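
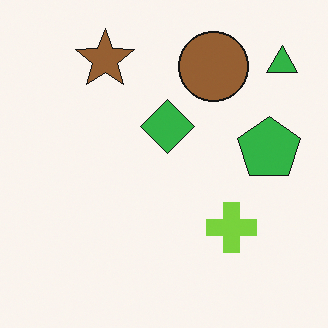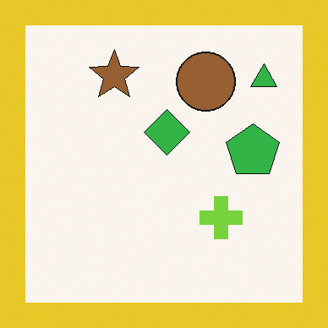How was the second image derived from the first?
Framed with a yellow border.

A solid yellow frame runs around the edge of the second image, with the content slightly shrunk inside it.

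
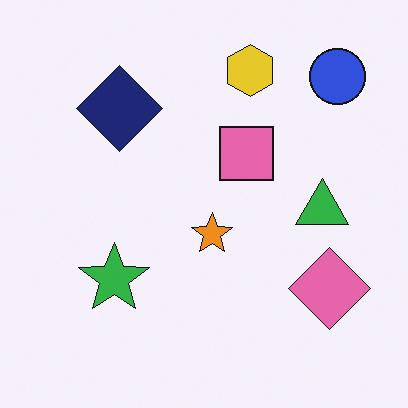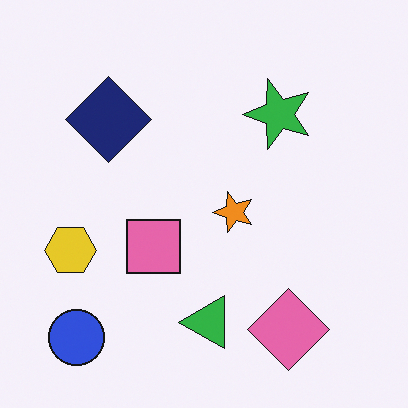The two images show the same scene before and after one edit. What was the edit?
It was transposed (reflected across the top-left ↔ bottom-right diagonal).

Shapes have swapped their row and column positions — what was in the top-right is now in the bottom-left — a diagonal reflection.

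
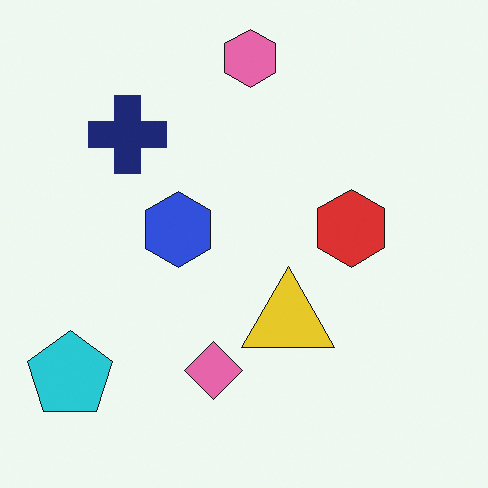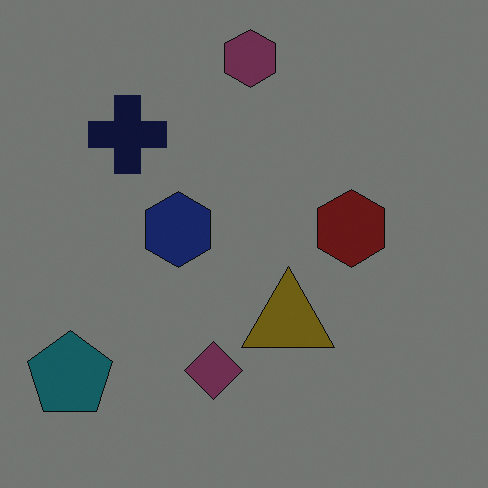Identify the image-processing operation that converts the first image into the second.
The transformation is: substantially darkened.

Every pixel — background and shapes alike — is uniformly darkened.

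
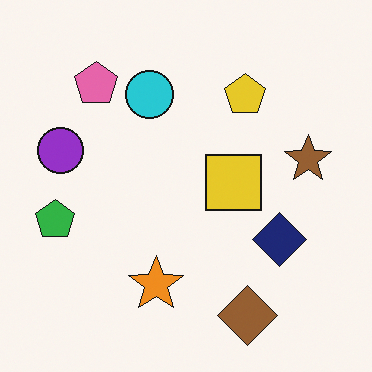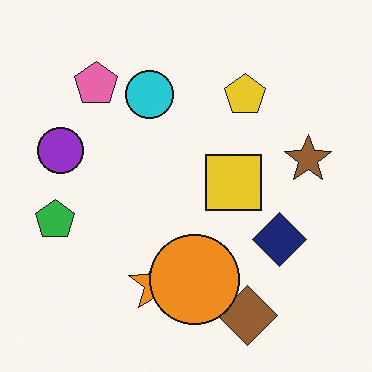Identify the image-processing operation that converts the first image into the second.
The second image is the first overlaid with an additional orange circle.

An orange circle appears in the second image that is absent from the first.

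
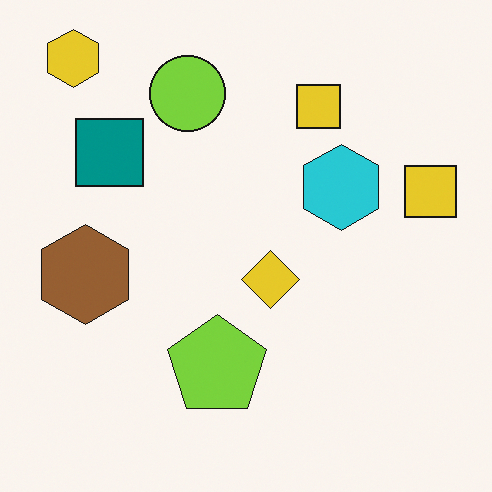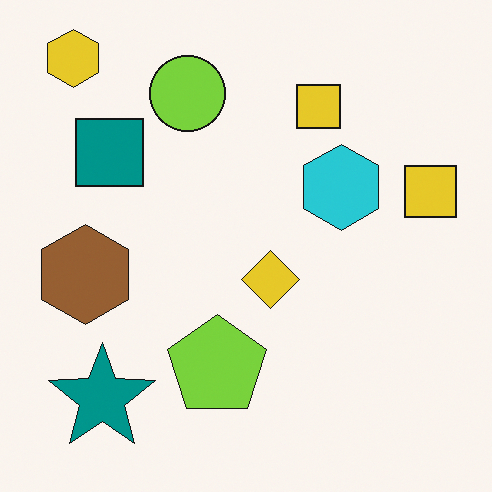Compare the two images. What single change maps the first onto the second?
The second image is the first overlaid with an additional teal star.

A teal star appears in the second image that is absent from the first.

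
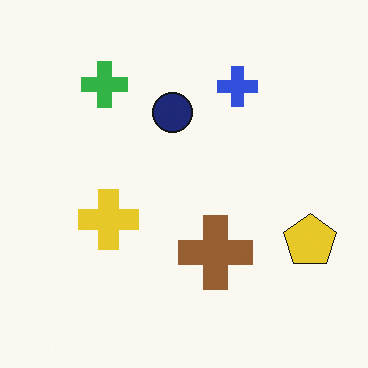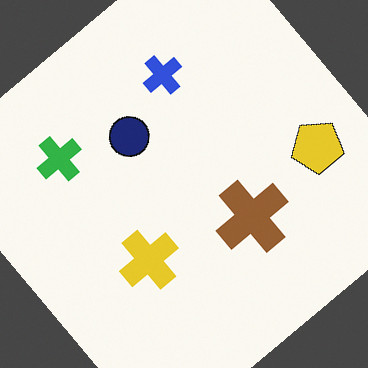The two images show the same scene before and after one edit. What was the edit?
Rotated counter-clockwise by a large amount — several tens of degrees.

Every shape is tilted by the same angle and the image corners show triangular fill wedges — a whole-image rotation by a non-right angle.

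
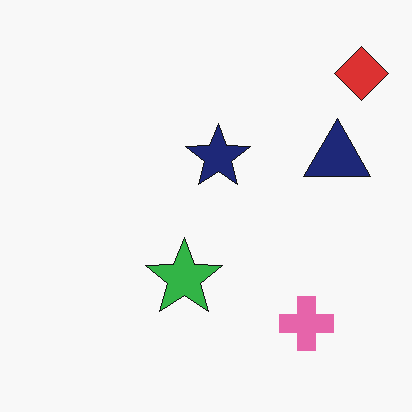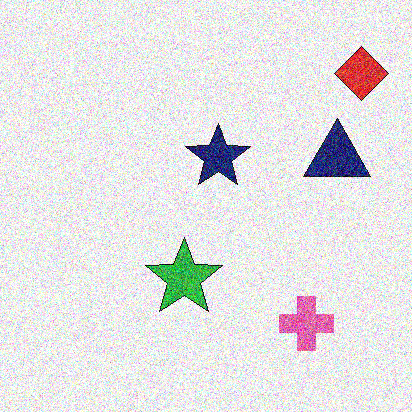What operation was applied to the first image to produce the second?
The transformation is: degraded with strong gaussian noise.

Random speckle covers the whole image, including the flat background.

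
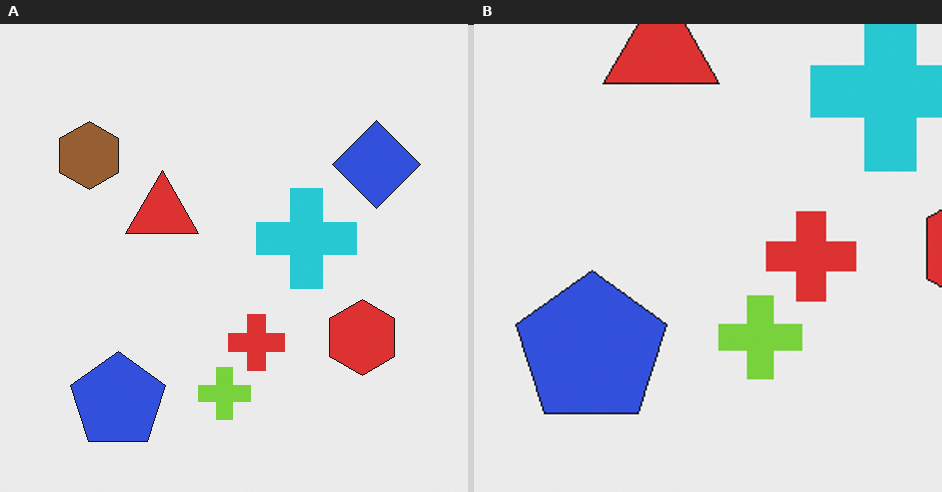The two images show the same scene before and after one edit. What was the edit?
Cropped slightly and scaled back up.

The visible shapes are larger and the field of view is narrower; shapes near the original edges may be partly or wholly outside the frame — a crop-and-rescale.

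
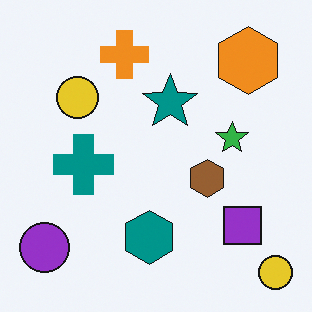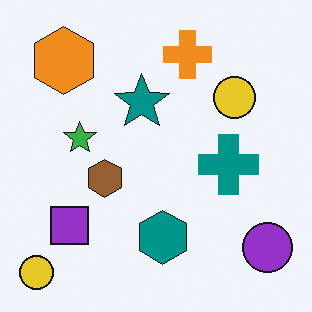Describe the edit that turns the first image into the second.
The image was flipped horizontally (left ↔ right).

The purple circle is in the bottom-left of the first image and the bottom-right of the second — shapes on opposite sides of the vertical midline have swapped in a mirror flip.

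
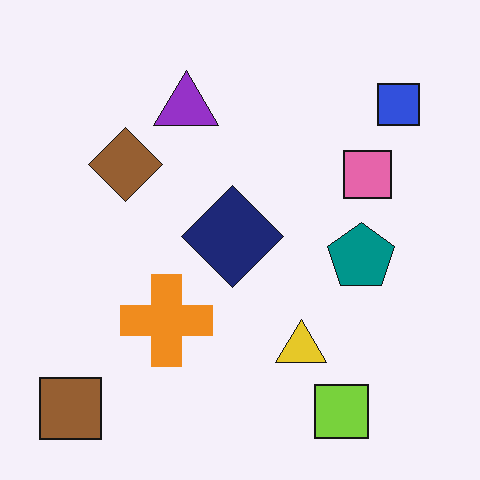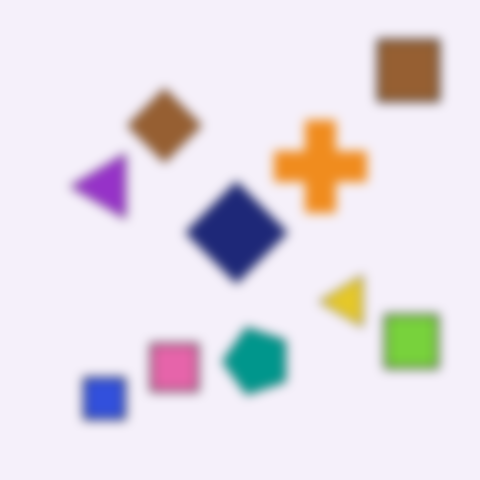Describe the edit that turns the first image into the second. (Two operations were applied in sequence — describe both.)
This is the original image heavily blurred, then transposed (reflected across the top-left ↔ bottom-right diagonal).

Shape edges and outlines are uniformly softened across the whole image. Shapes have swapped their row and column positions — what was in the top-right is now in the bottom-left — a diagonal reflection.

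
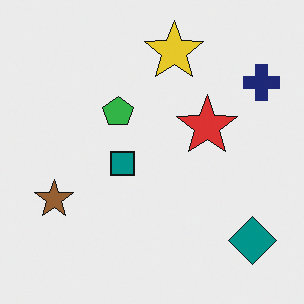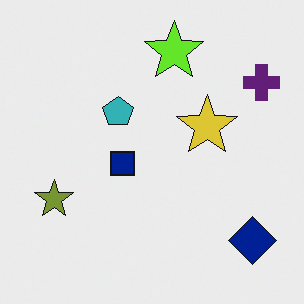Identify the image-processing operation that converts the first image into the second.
This is the original image hue-shifted slightly.

Every shape's color has rotated by the same amount around the hue wheel — a uniform hue shift.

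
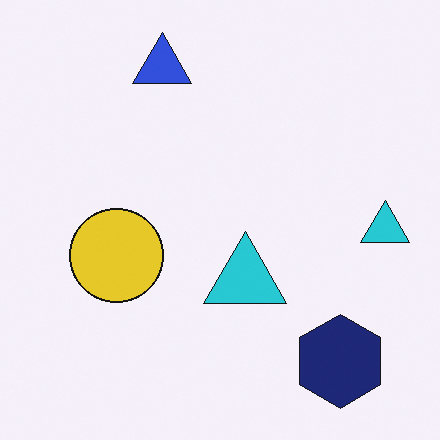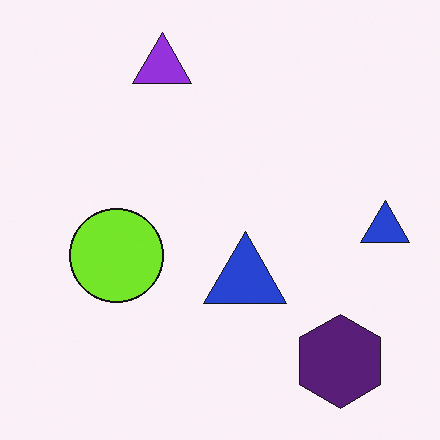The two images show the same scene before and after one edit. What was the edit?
It was hue-shifted by a small amount.

Every shape's color has rotated by the same amount around the hue wheel — a uniform hue shift.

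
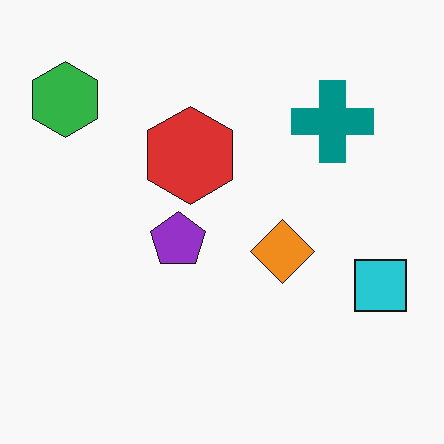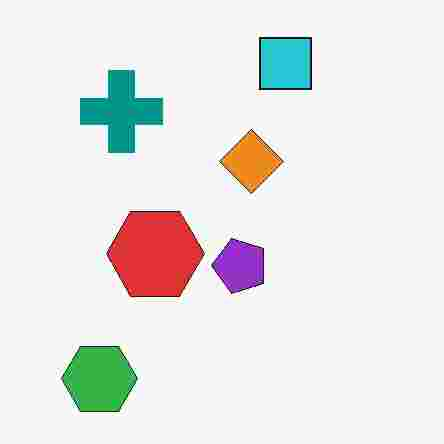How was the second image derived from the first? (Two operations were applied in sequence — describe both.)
The image was rotated 90° counter-clockwise, then degraded with heavy JPEG compression.

The green hexagon sits in the top-left of the first image and the bottom-left of the second — consistent with a whole-image 90° counter-clockwise rotation. Blocky 8×8 compression artifacts appear around shape edges and the flat background shows ringing — characteristic JPEG degradation.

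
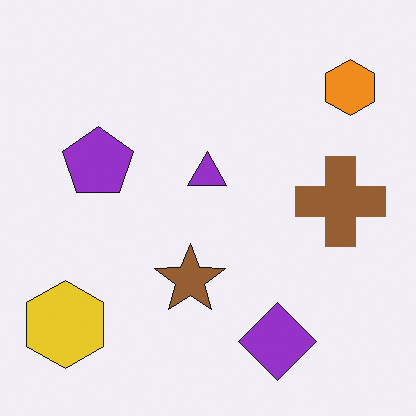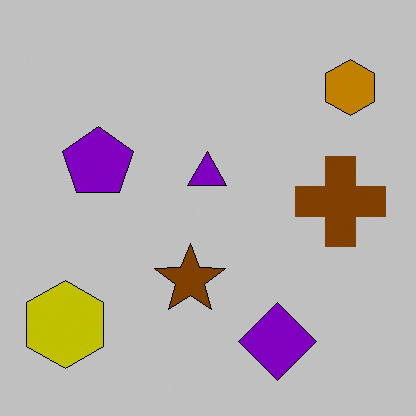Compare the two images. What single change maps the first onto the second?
Heavily posterized to just a handful of flat colors.

Each flat color has snapped to a coarser quantized level — most visibly, the near-white background has dropped to a flat grey.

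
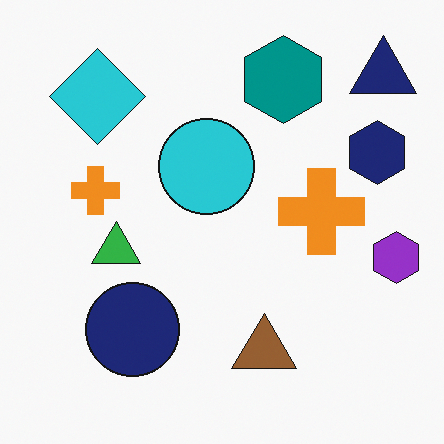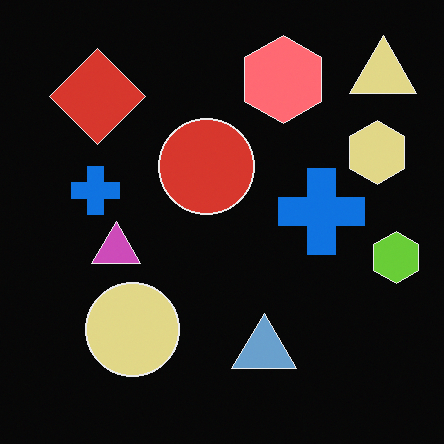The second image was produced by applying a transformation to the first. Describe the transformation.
The transformation is: color-inverted (negative).

The light background has become dark and every shape's color is its complement — a photographic negative.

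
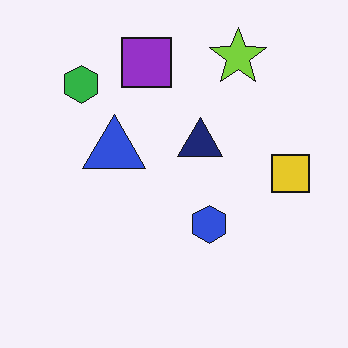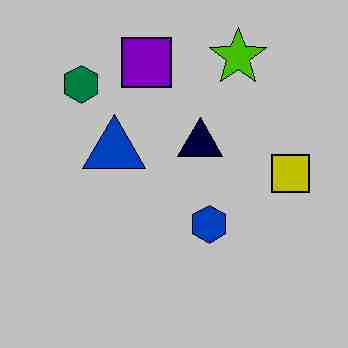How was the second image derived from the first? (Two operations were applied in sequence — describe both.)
Heavily posterized to just a handful of flat colors, then degraded with heavy JPEG compression.

Each flat color has snapped to a coarser quantized level — most visibly, the near-white background has dropped to a flat grey. Blocky 8×8 compression artifacts appear around shape edges and the flat background shows ringing — characteristic JPEG degradation.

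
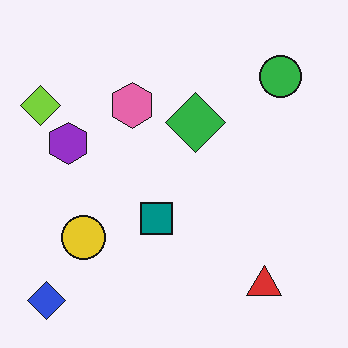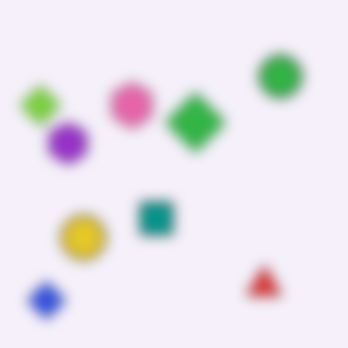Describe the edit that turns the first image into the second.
Strongly gaussian-blurred.

Shape edges and outlines are uniformly softened across the whole image.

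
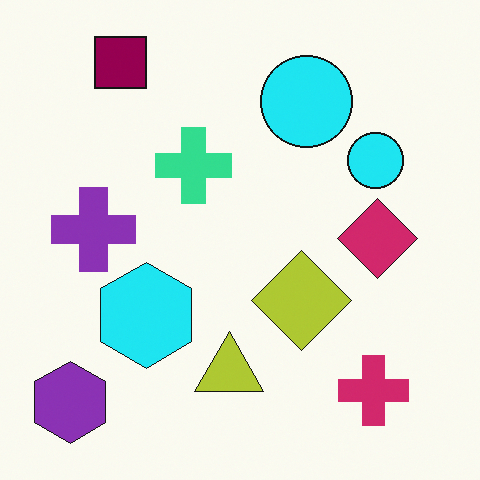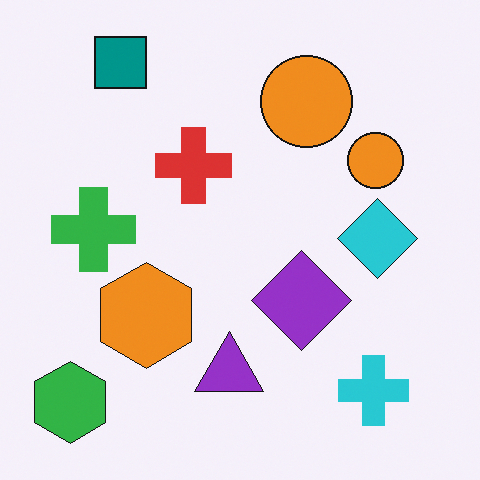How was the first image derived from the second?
It was hue-shifted through roughly a third of the color wheel.

Every shape's color has rotated by the same amount around the hue wheel — a uniform hue shift.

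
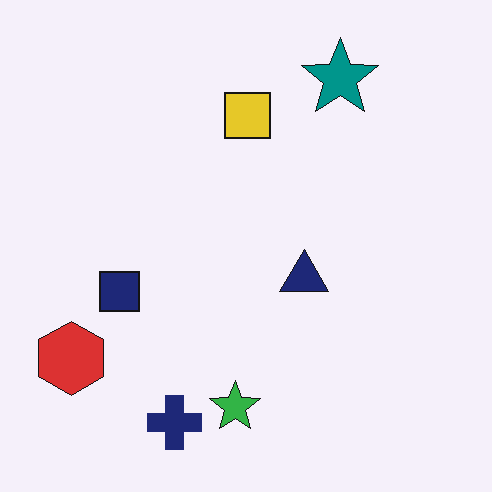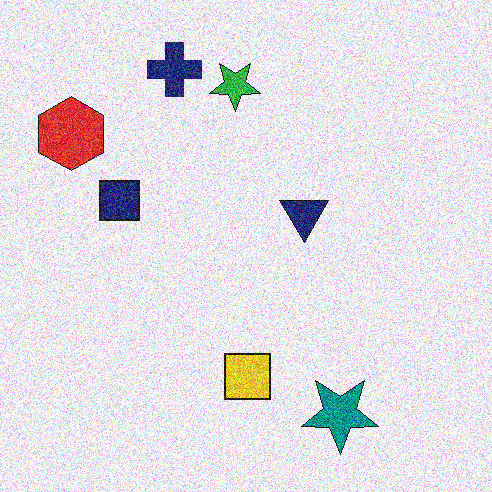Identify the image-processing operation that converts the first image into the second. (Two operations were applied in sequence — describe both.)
It was flipped vertically (top ↔ bottom), then degraded with strong gaussian noise.

The navy cross is in the bottom of the first image and the top of the second — shapes on opposite sides of the horizontal midline have swapped in a mirror flip. Random speckle covers the whole image, including the flat background.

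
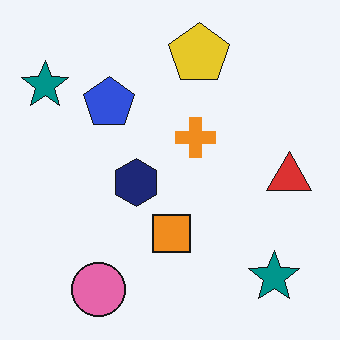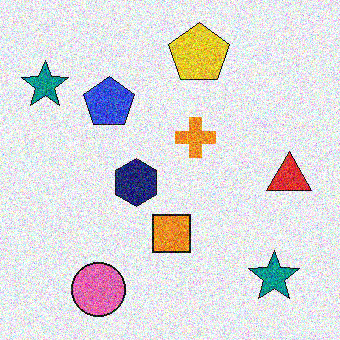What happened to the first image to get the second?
The image was degraded with heavy additive noise.

Random speckle covers the whole image, including the flat background.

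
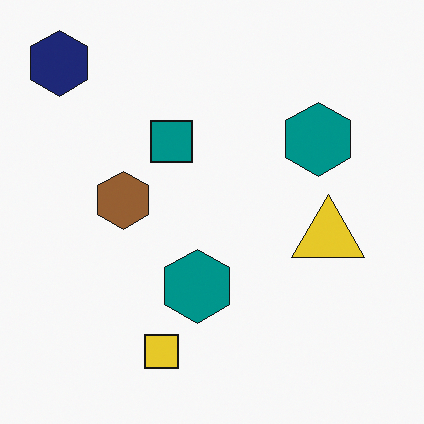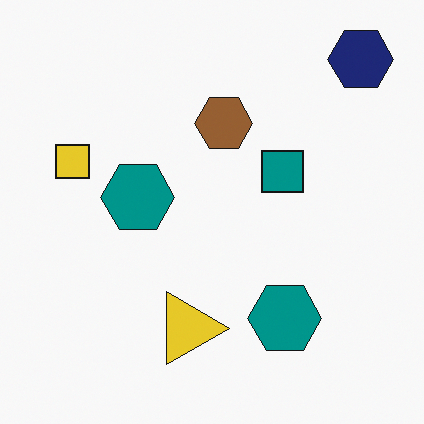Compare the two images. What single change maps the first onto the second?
This is the original image rotated 90° clockwise.

The navy hexagon sits in the top-left of the first image and the top-right of the second — consistent with a whole-image 90° clockwise rotation.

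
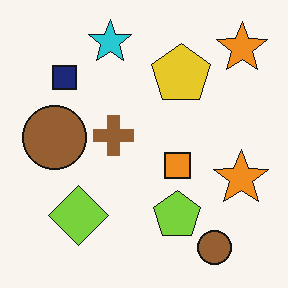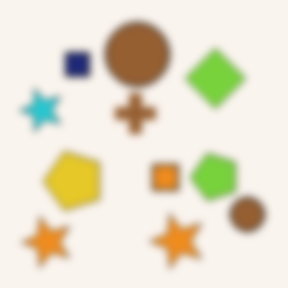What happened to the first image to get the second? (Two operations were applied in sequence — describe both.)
The second image is the first transposed (reflected across the top-left ↔ bottom-right diagonal), then noticeably gaussian-blurred.

Shapes have swapped their row and column positions — what was in the top-right is now in the bottom-left — a diagonal reflection. Shape edges and outlines are uniformly softened across the whole image.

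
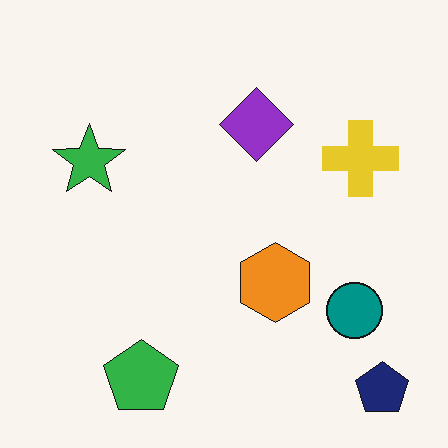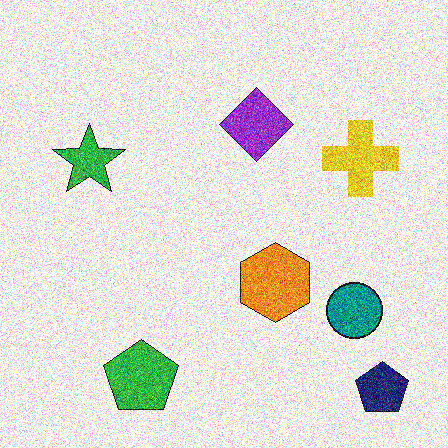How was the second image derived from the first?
The second image is the first degraded with a thick layer of grain.

Random speckle covers the whole image, including the flat background.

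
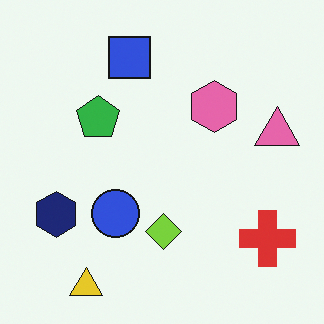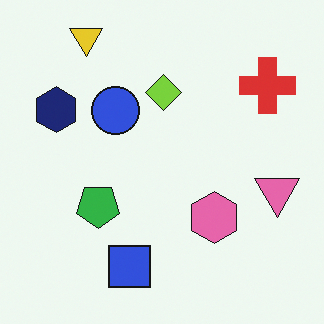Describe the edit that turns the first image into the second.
The image was flipped vertically (top ↔ bottom).

The yellow triangle is in the bottom-left of the first image and the top-left of the second — shapes on opposite sides of the horizontal midline have swapped in a mirror flip.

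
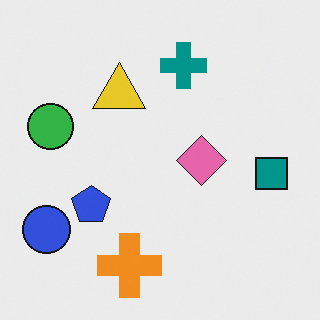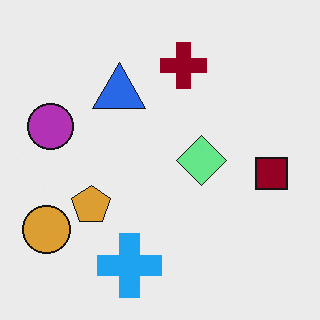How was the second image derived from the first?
This is the original image hue-shifted through roughly half the color wheel.

Every shape's color has rotated by the same amount around the hue wheel — a uniform hue shift.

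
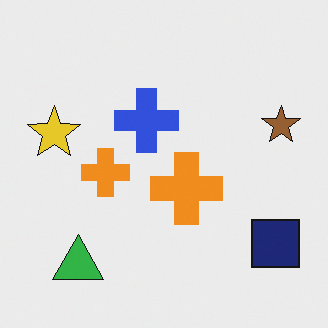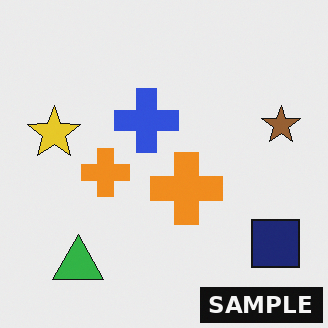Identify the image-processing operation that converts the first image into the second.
This is the original image watermarked with the text "SAMPLE" in the lower-right corner.

A dark label reading "SAMPLE" appears in the lower-right corner.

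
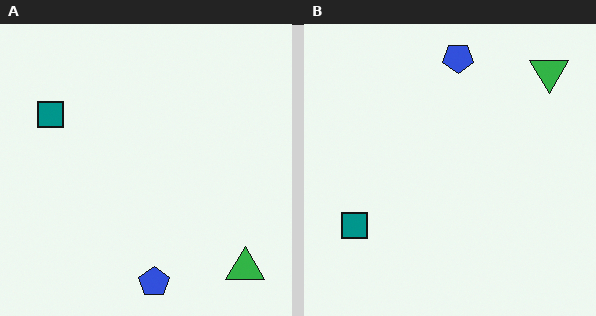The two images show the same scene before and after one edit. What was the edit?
The right (B) image is the left (A) flipped vertically (top ↔ bottom).

The blue pentagon is in the bottom of the left (A) image and the top of the right (B) — shapes on opposite sides of the horizontal midline have swapped in a mirror flip.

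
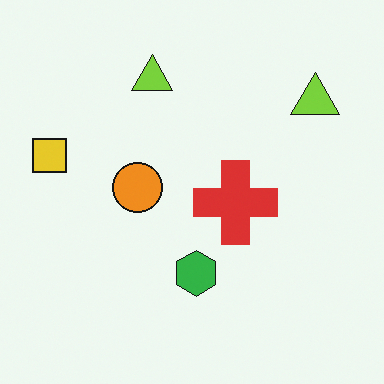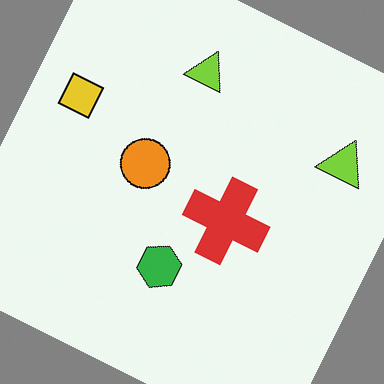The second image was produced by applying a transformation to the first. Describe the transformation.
This is the original image rotated clockwise by a moderate amount.

Every shape is tilted by the same angle and the image corners show triangular fill wedges — a whole-image rotation by a non-right angle.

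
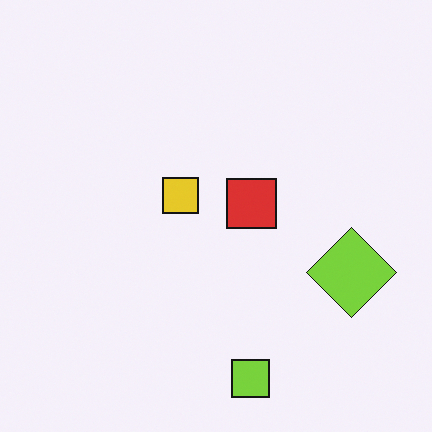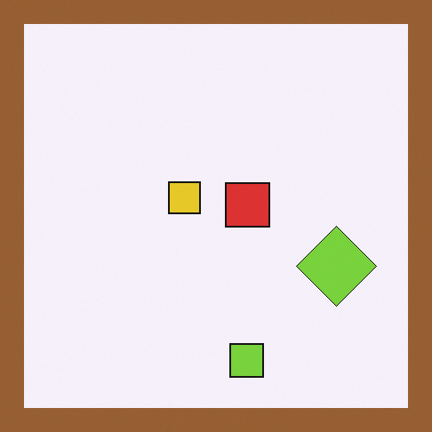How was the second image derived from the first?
The transformation is: framed with a brown border.

A solid brown frame runs around the edge of the second image, with the content slightly shrunk inside it.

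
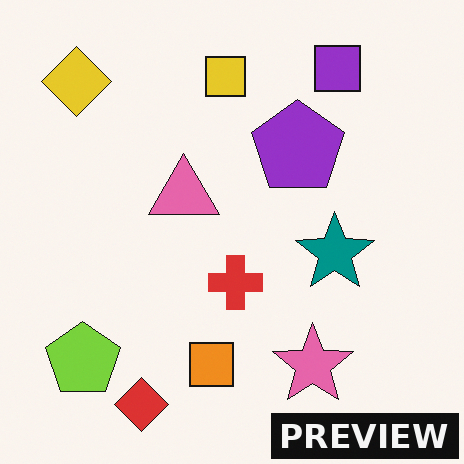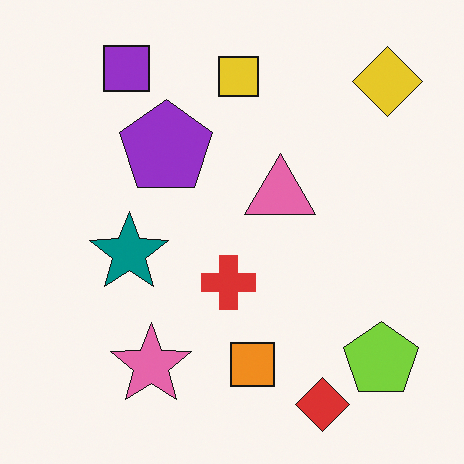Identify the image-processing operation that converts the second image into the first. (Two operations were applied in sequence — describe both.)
The first image is the second flipped horizontally (left ↔ right), then watermarked with the text "PREVIEW" in the lower-right corner.

The yellow diamond is in the top-right of the second image and the top-left of the first — shapes on opposite sides of the vertical midline have swapped in a mirror flip. A dark label reading "PREVIEW" appears in the lower-right corner.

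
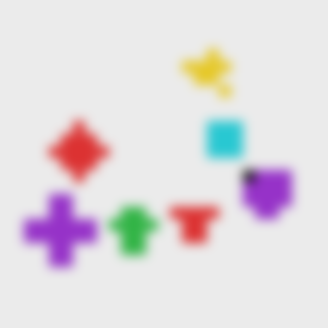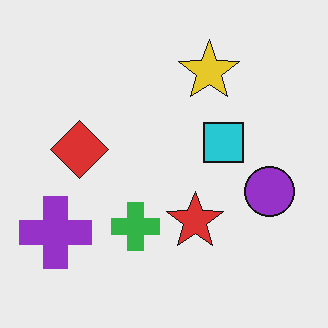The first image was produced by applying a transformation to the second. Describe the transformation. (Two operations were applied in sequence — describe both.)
The first image is the second coarsely pixelated, then heavily blurred.

Shapes are reduced to large square blocks; fine edges and outlines are lost — a downscale-then-upscale (mosaic) effect. Shape edges and outlines are uniformly softened across the whole image.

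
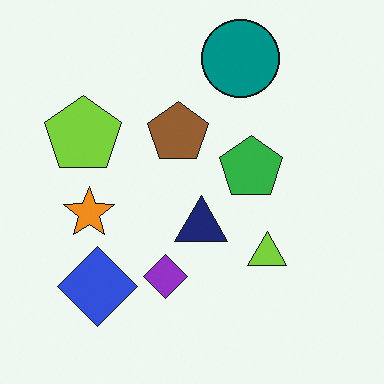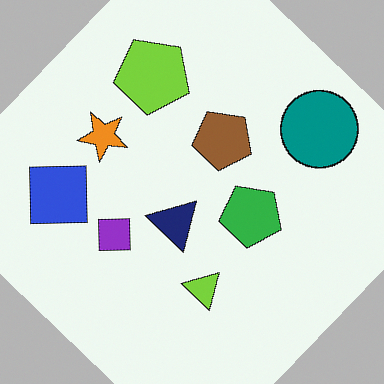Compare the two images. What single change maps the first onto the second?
The second image is the first rotated clockwise by a large amount — several tens of degrees.

Every shape is tilted by the same angle and the image corners show triangular fill wedges — a whole-image rotation by a non-right angle.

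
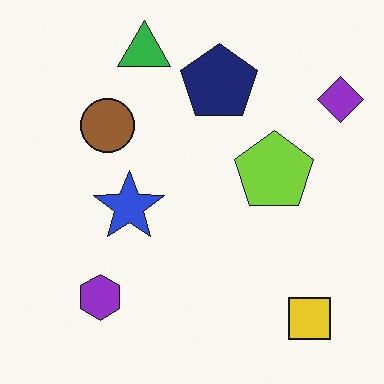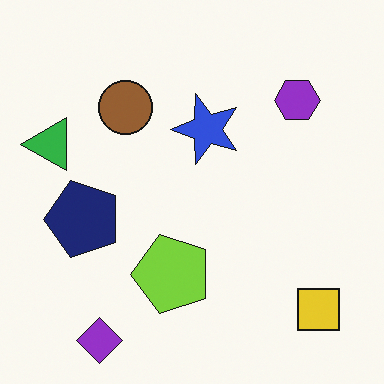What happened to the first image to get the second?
This is the original image transposed (reflected across the top-left ↔ bottom-right diagonal).

Shapes have swapped their row and column positions — what was in the top-right is now in the bottom-left — a diagonal reflection.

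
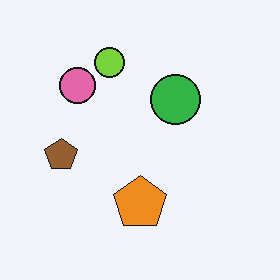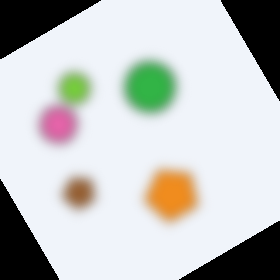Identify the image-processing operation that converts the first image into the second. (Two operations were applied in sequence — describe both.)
The image was heavily blurred, then rotated counter-clockwise by a large amount — several tens of degrees.

Shape edges and outlines are uniformly softened across the whole image. Every shape is tilted by the same angle and the image corners show triangular fill wedges — a whole-image rotation by a non-right angle.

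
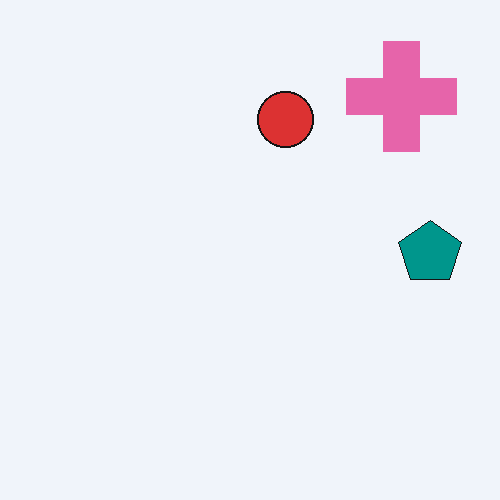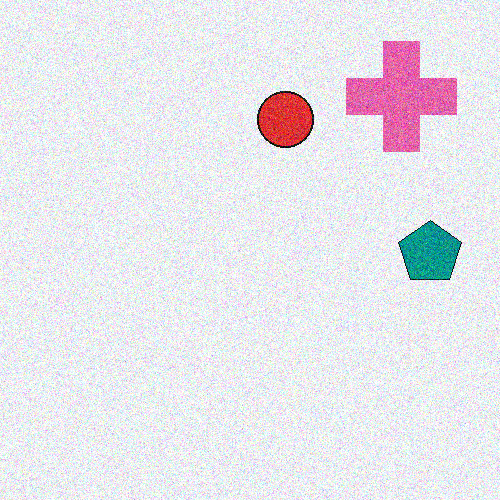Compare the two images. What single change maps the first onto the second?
The transformation is: degraded with moderate additive noise.

Random speckle covers the whole image, including the flat background.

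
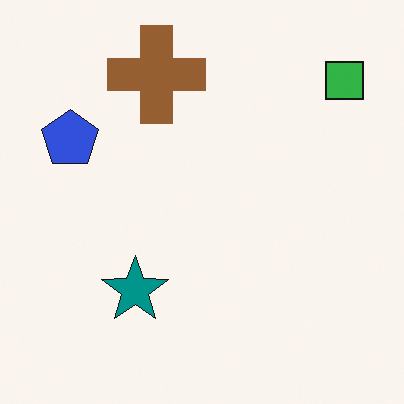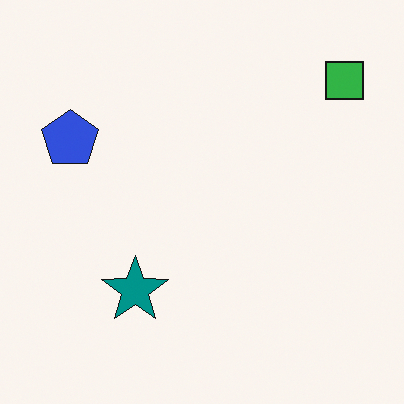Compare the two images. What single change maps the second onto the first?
Overlaid with an additional brown cross.

A brown cross appears in the first image that is absent from the second.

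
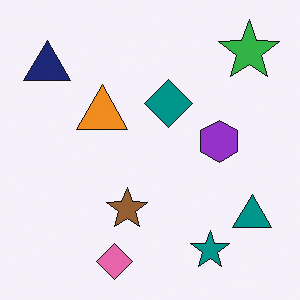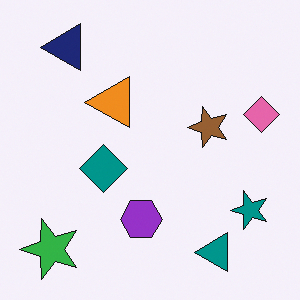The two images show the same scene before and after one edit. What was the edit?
It was transposed (reflected across the top-left ↔ bottom-right diagonal).

Shapes have swapped their row and column positions — what was in the top-right is now in the bottom-left — a diagonal reflection.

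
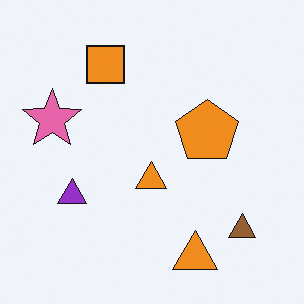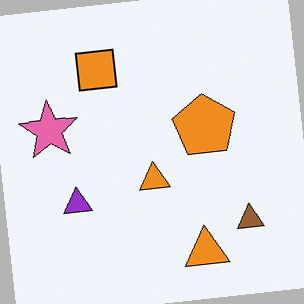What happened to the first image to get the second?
The second image is the first rotated counter-clockwise by a small amount.

Every shape is tilted by the same angle and the image corners show triangular fill wedges — a whole-image rotation by a non-right angle.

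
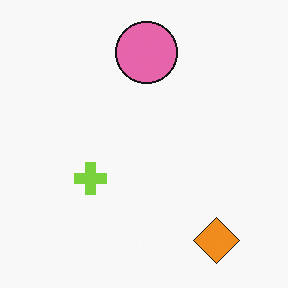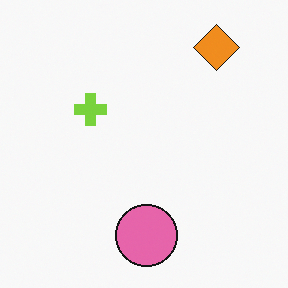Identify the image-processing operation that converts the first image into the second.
The second image is the first flipped vertically (top ↔ bottom).

The orange diamond is in the bottom-right of the first image and the top-right of the second — shapes on opposite sides of the horizontal midline have swapped in a mirror flip.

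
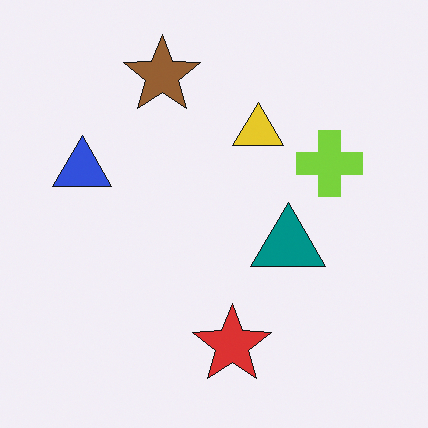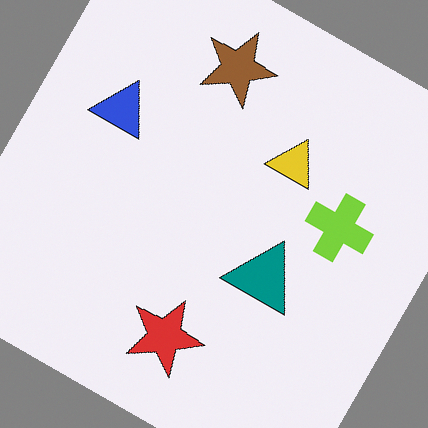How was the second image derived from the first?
It was rotated clockwise by a clearly visible amount.

Every shape is tilted by the same angle and the image corners show triangular fill wedges — a whole-image rotation by a non-right angle.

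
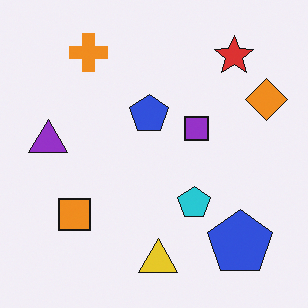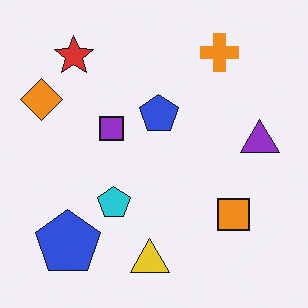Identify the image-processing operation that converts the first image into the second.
This is the original image flipped horizontally (left ↔ right).

The orange diamond is in the top-right of the first image and the top-left of the second — shapes on opposite sides of the vertical midline have swapped in a mirror flip.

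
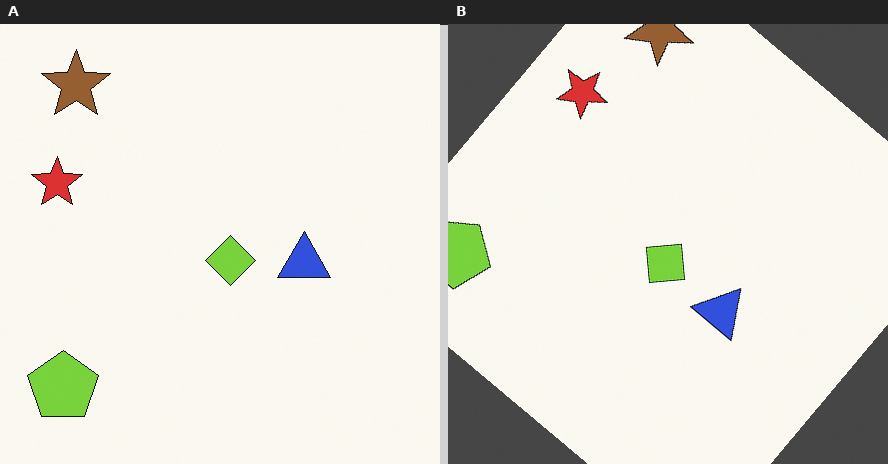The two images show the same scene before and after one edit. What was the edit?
Rotated clockwise by a large amount — several tens of degrees.

Every shape is tilted by the same angle and the image corners show triangular fill wedges — a whole-image rotation by a non-right angle.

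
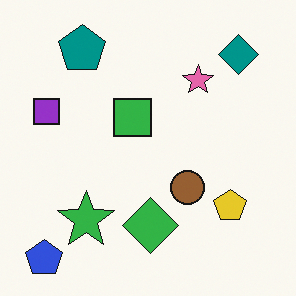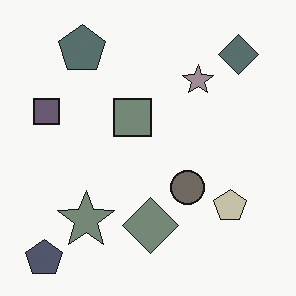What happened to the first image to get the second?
The second image is the first made much more muted (saturation change).

All colors are more muted and greyish — a global saturation change.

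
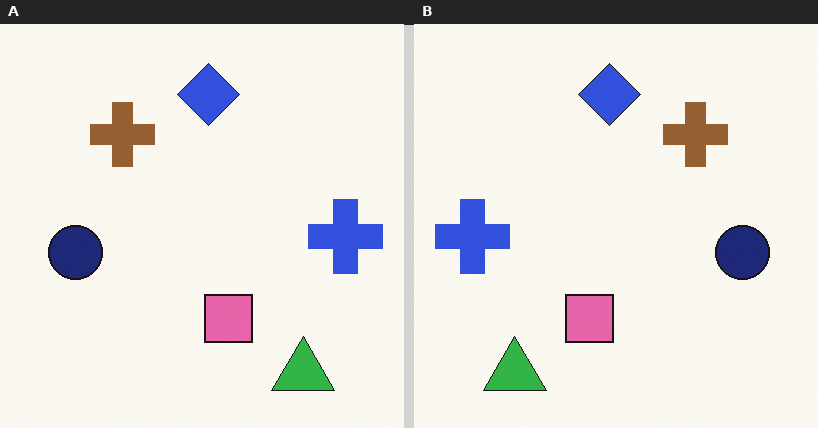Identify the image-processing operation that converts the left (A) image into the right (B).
It was flipped horizontally (left ↔ right).

The blue cross is in the right of the left (A) image and the left of the right (B) — shapes on opposite sides of the vertical midline have swapped in a mirror flip.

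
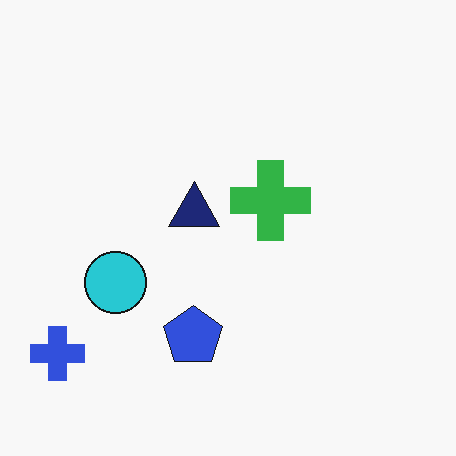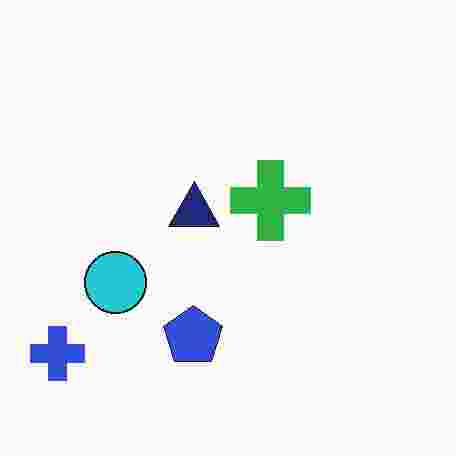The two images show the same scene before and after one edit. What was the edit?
This is the original image heavily JPEG-compressed with obvious blocking artifacts.

Blocky 8×8 compression artifacts appear around shape edges and the flat background shows ringing — characteristic JPEG degradation.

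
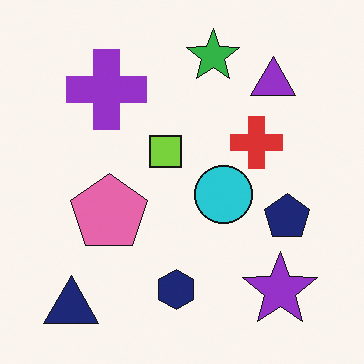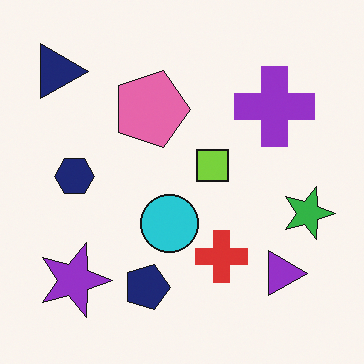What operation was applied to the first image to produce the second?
This is the original image rotated 90° clockwise.

The navy triangle sits in the bottom-left of the first image and the top-left of the second — consistent with a whole-image 90° clockwise rotation.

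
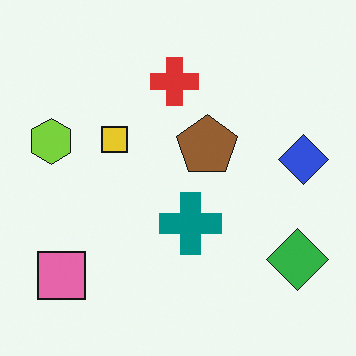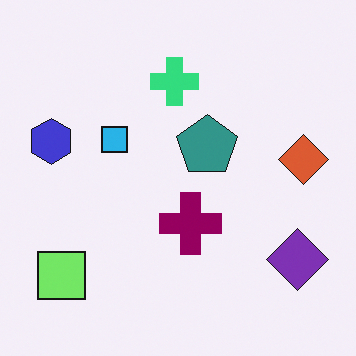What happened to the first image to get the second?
The second image is the first hue-shifted noticeably.

Every shape's color has rotated by the same amount around the hue wheel — a uniform hue shift.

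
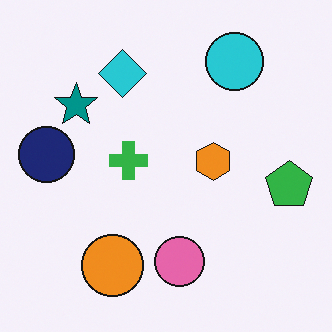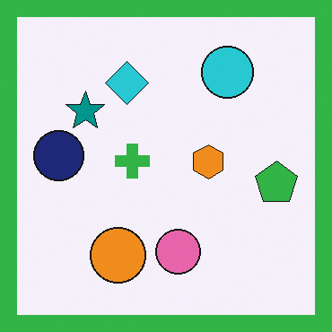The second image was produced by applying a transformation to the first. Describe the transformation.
It was framed with a green border.

A solid green frame runs around the edge of the second image, with the content slightly shrunk inside it.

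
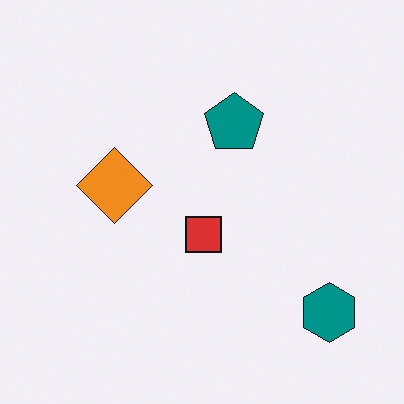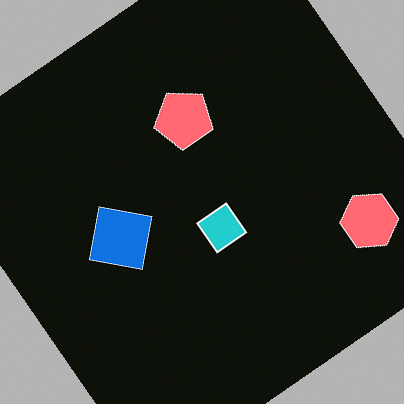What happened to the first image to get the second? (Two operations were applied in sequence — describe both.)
The transformation is: color-inverted (negative), then rotated counter-clockwise by a large amount — several tens of degrees.

The light background has become dark and every shape's color is its complement — a photographic negative. Every shape is tilted by the same angle and the image corners show triangular fill wedges — a whole-image rotation by a non-right angle.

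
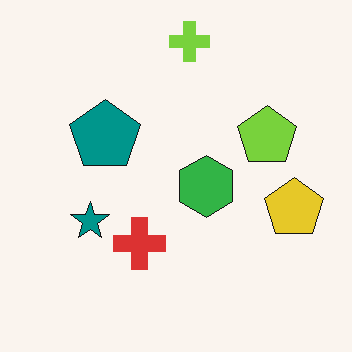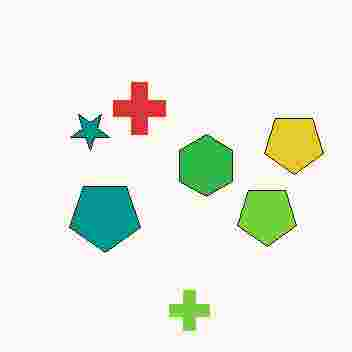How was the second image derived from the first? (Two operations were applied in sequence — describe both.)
The second image is the first degraded with heavy JPEG compression, then flipped vertically (top ↔ bottom).

Blocky 8×8 compression artifacts appear around shape edges and the flat background shows ringing — characteristic JPEG degradation. The lime cross is in the top of the first image and the bottom of the second — shapes on opposite sides of the horizontal midline have swapped in a mirror flip.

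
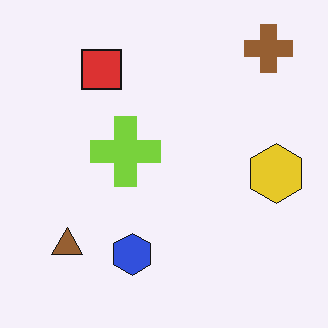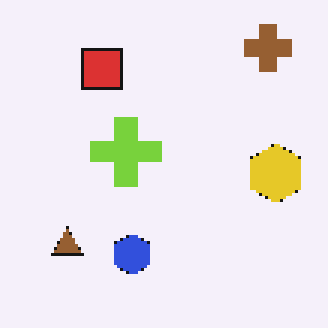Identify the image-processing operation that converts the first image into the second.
The second image is the first lightly pixelated (a mild mosaic effect).

Shapes are reduced to large square blocks; fine edges and outlines are lost — a downscale-then-upscale (mosaic) effect.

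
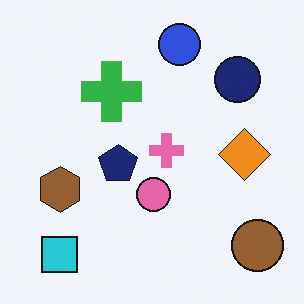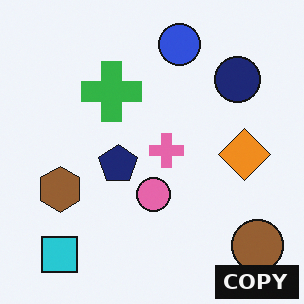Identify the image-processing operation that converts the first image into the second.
Watermarked with the text "COPY" in the lower-right corner.

A dark label reading "COPY" appears in the lower-right corner.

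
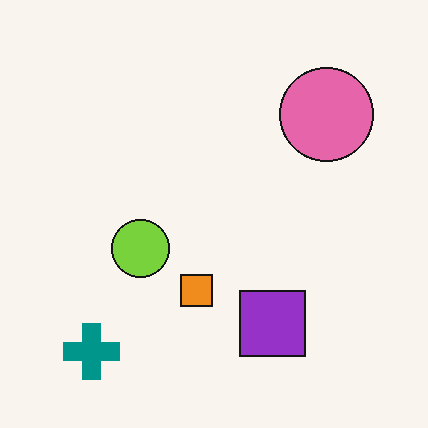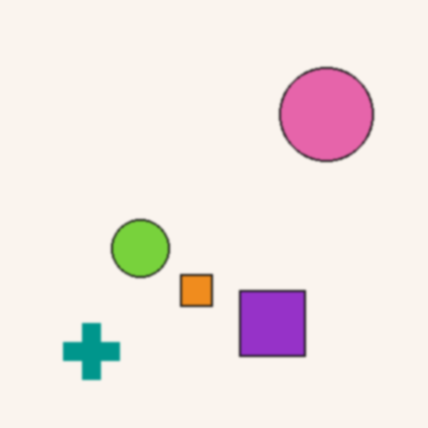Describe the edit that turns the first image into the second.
The image was given a subtle gaussian blur.

Shape edges and outlines are uniformly softened across the whole image.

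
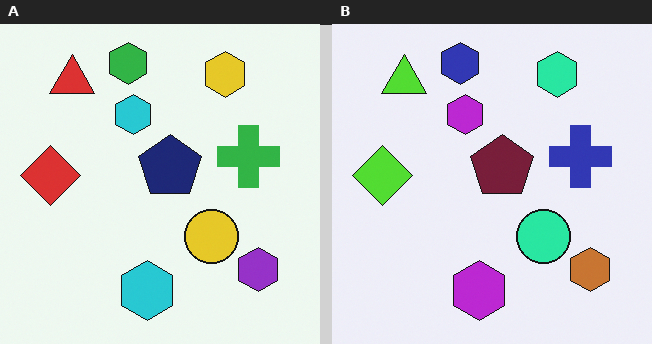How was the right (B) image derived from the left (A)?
The image was hue-shifted by a moderate amount.

Every shape's color has rotated by the same amount around the hue wheel — a uniform hue shift.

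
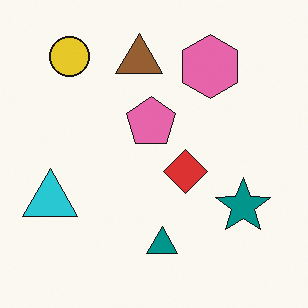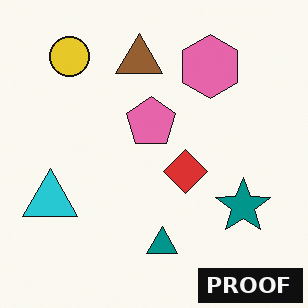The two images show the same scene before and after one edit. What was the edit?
The image was watermarked with the text "PROOF" in the lower-right corner.

A dark label reading "PROOF" appears in the lower-right corner.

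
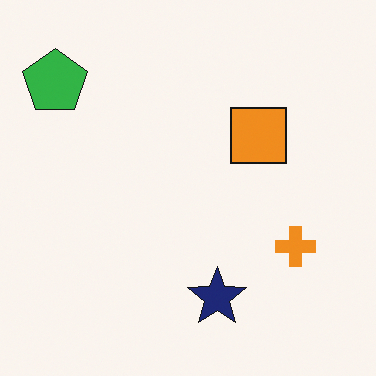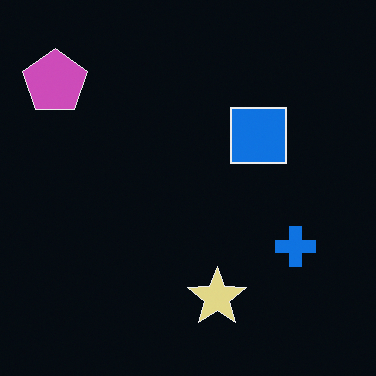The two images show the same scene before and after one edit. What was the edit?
This is the original image color-inverted (negative).

The light background has become dark and every shape's color is its complement — a photographic negative.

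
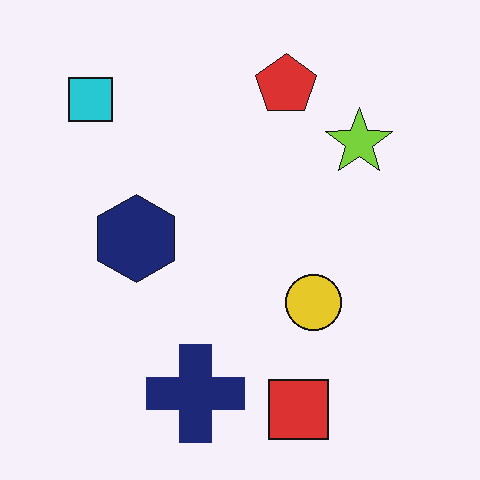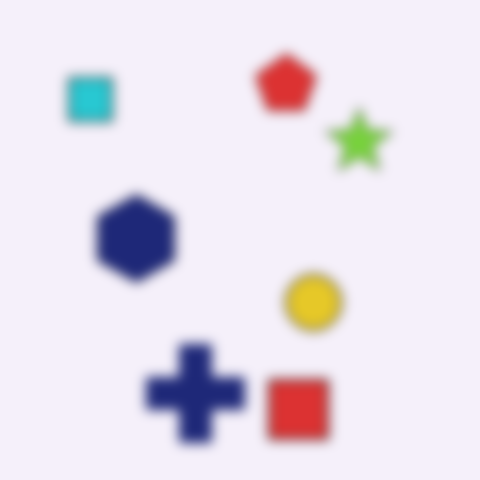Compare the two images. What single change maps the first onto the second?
The transformation is: heavily blurred.

Shape edges and outlines are uniformly softened across the whole image.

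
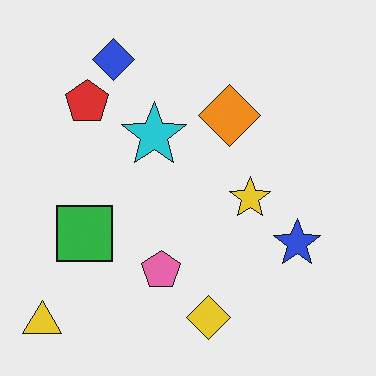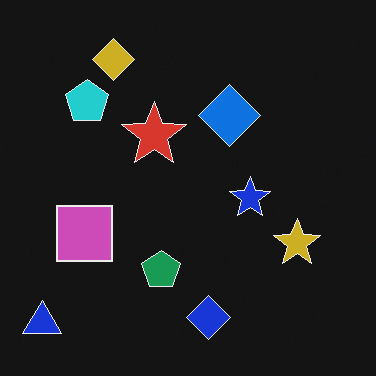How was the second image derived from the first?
This is the original image color-inverted (negative).

The light background has become dark and every shape's color is its complement — a photographic negative.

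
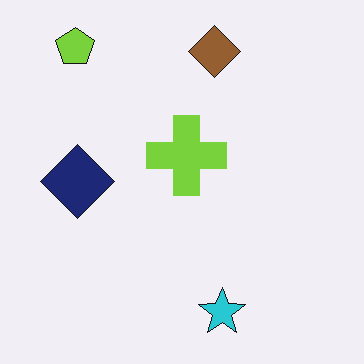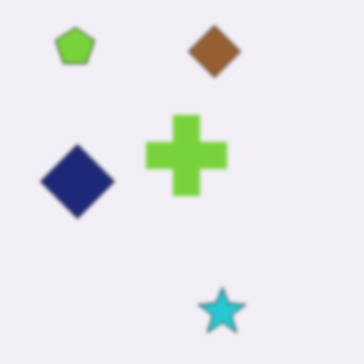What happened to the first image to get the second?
The image was slightly softened.

Shape edges and outlines are uniformly softened across the whole image.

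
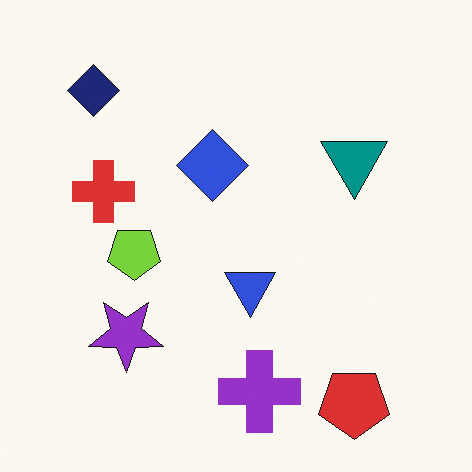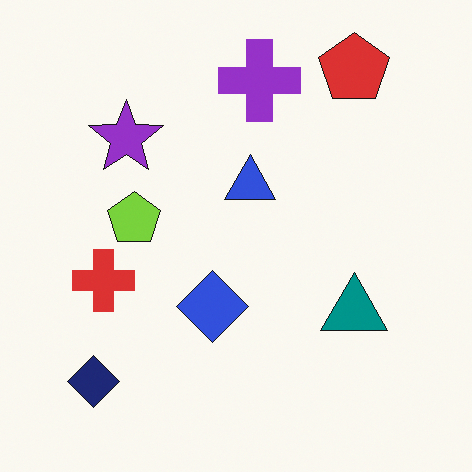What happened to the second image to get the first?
Flipped vertically (top ↔ bottom).

The red pentagon is in the top-right of the second image and the bottom-right of the first — shapes on opposite sides of the horizontal midline have swapped in a mirror flip.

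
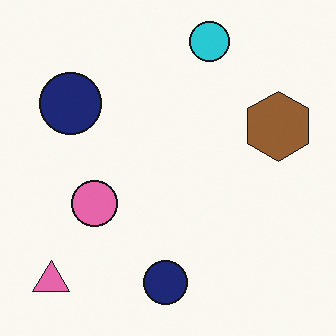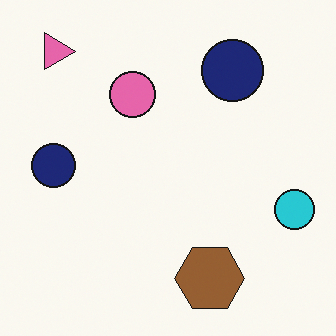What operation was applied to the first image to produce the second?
The transformation is: rotated 90° clockwise.

The pink triangle sits in the bottom-left of the first image and the top-left of the second — consistent with a whole-image 90° clockwise rotation.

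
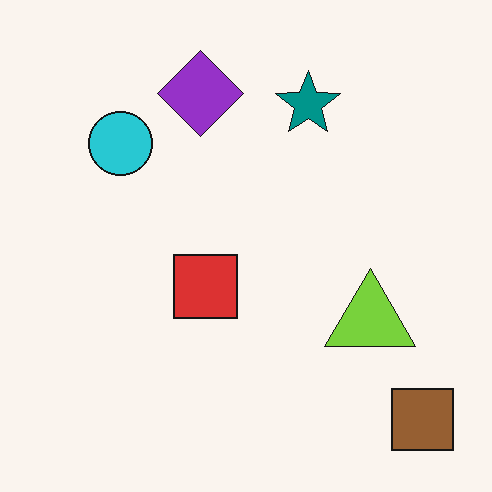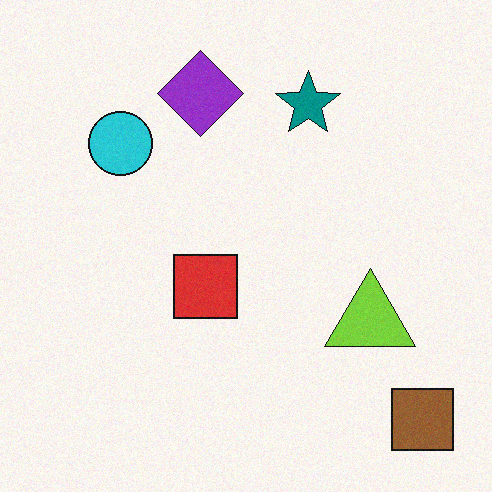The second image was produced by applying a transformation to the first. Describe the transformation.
The second image is the first degraded with light additive noise.

Random speckle covers the whole image, including the flat background.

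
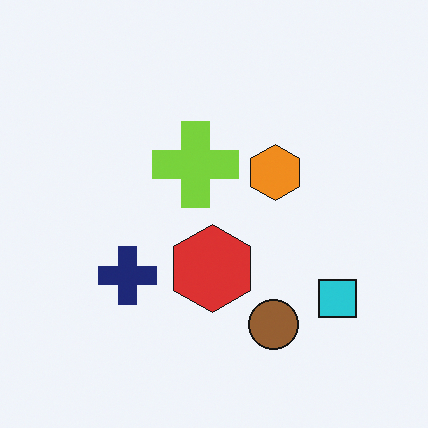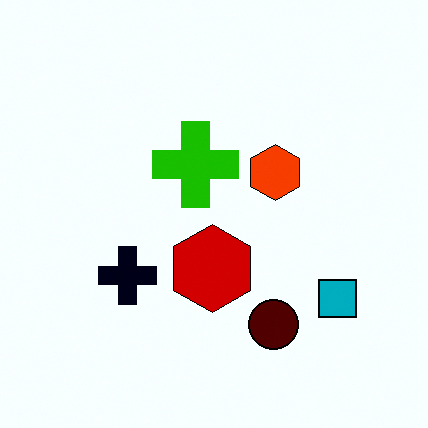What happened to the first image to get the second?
This is the original image boosted in contrast.

Tones are pushed away from mid-grey across the whole image — a global contrast change.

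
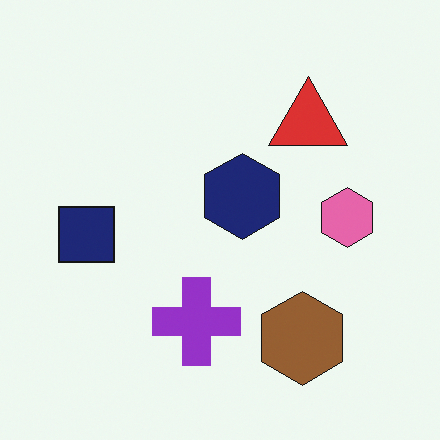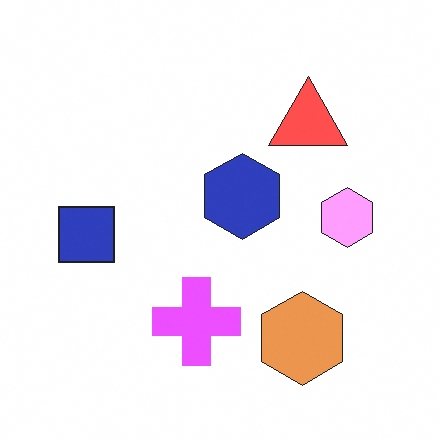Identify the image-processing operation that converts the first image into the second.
Brightened a lot.

Every pixel — background and shapes alike — is uniformly brightened.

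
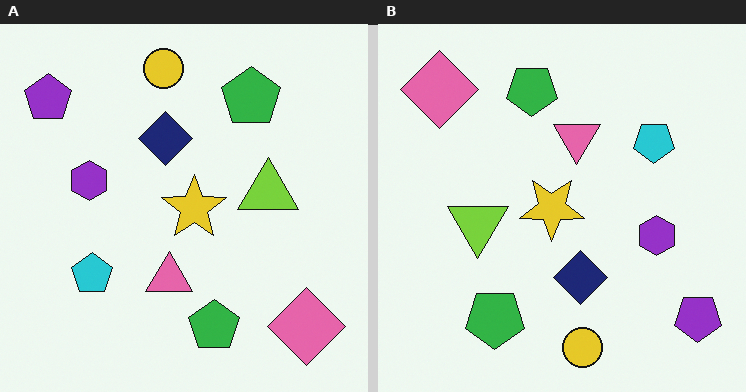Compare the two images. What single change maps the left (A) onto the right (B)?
This is the original image rotated 180°.

The purple pentagon sits in the top-left of the left (A) image and the bottom-right of the right (B) — consistent with a whole-image 180° rotation.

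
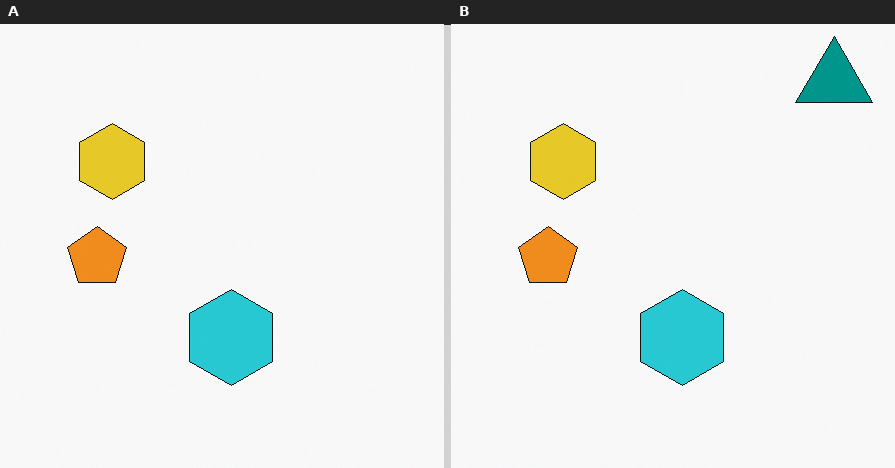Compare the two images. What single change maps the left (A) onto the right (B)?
This is the original image overlaid with an additional teal triangle.

A teal triangle appears in the right (B) image that is absent from the left (A).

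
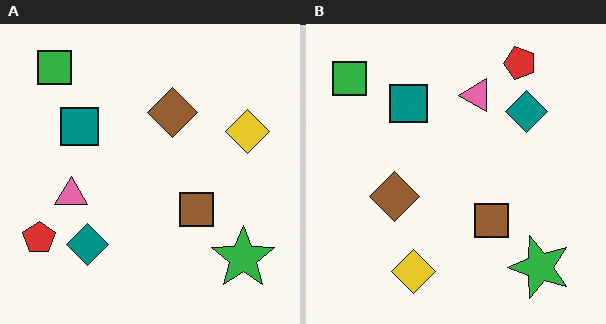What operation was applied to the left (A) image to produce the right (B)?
The right (B) image is the left (A) transposed (reflected across the top-left ↔ bottom-right diagonal).

Shapes have swapped their row and column positions — what was in the top-right is now in the bottom-left — a diagonal reflection.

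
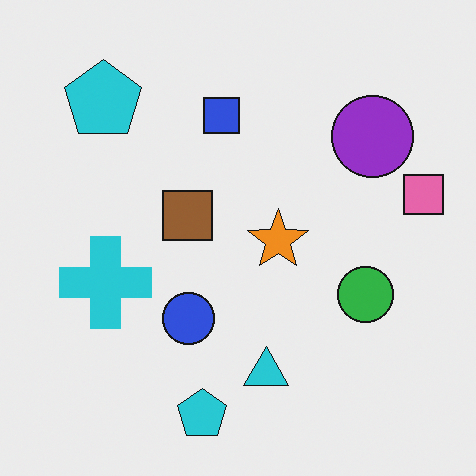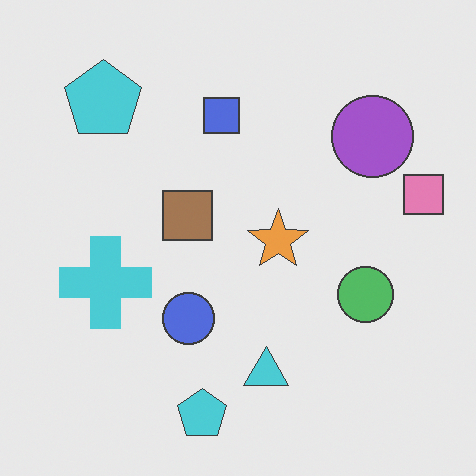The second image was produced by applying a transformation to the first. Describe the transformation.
The transformation is: given slightly reduced contrast.

Tones are pushed toward mid-grey across the whole image — a global contrast change.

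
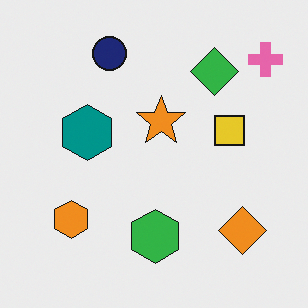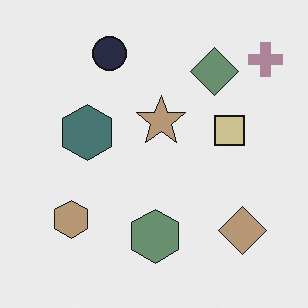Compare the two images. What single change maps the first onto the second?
The image was made much more muted (saturation change).

All colors are more muted and greyish — a global saturation change.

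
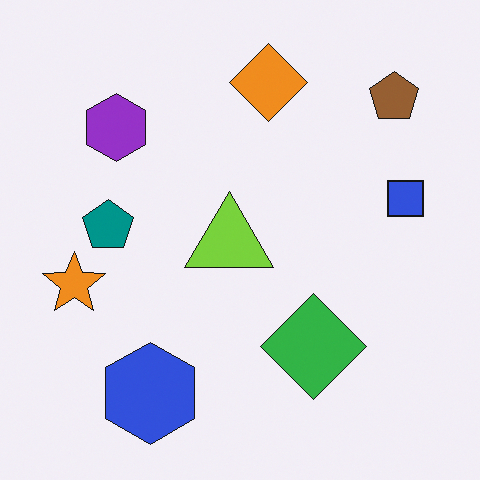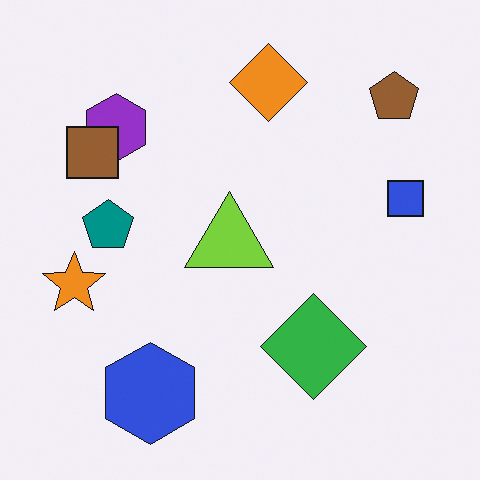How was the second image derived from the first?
Overlaid with an additional brown square.

A brown square appears in the second image that is absent from the first.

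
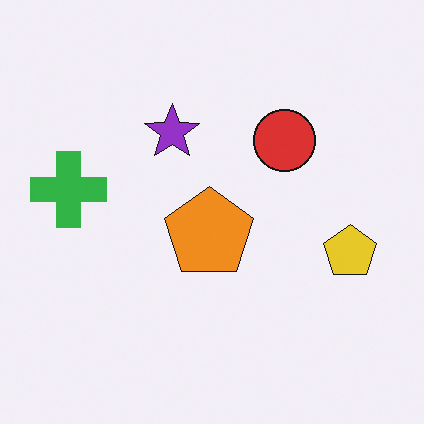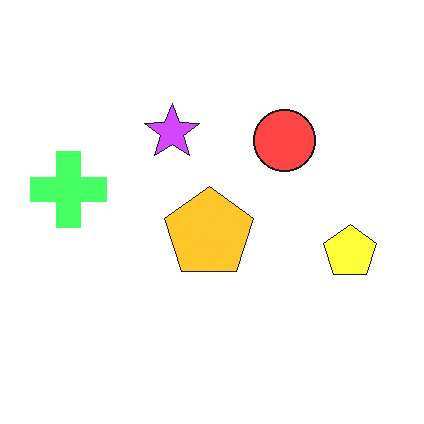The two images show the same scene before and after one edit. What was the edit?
The second image is the first substantially brightened.

Every pixel — background and shapes alike — is uniformly brightened.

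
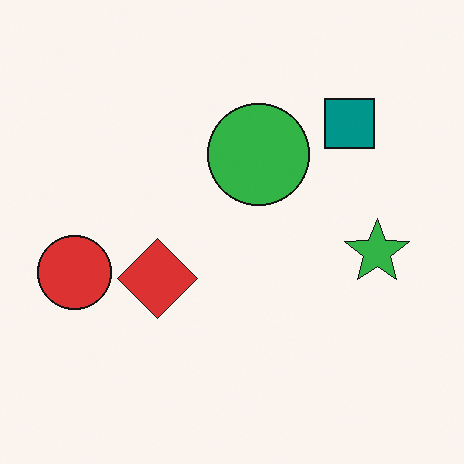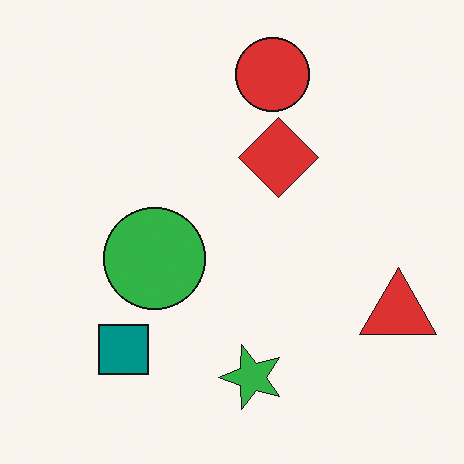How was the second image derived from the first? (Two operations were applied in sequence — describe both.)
It was transposed (reflected across the top-left ↔ bottom-right diagonal), then overlaid with an additional red triangle.

Shapes have swapped their row and column positions — what was in the top-right is now in the bottom-left — a diagonal reflection. A red triangle appears in the second image that is absent from the first.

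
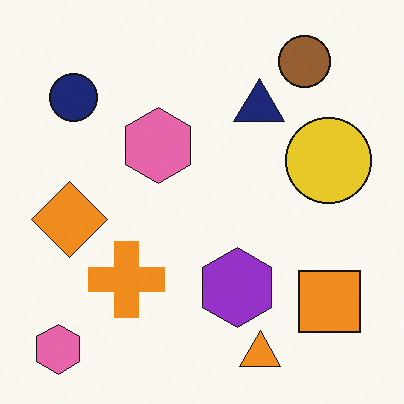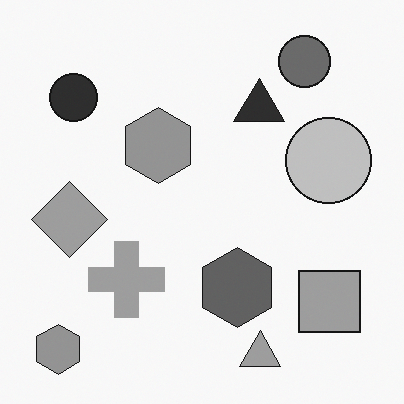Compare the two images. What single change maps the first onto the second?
This is the original image converted to grayscale.

All color is removed — every shape is now a shade of grey.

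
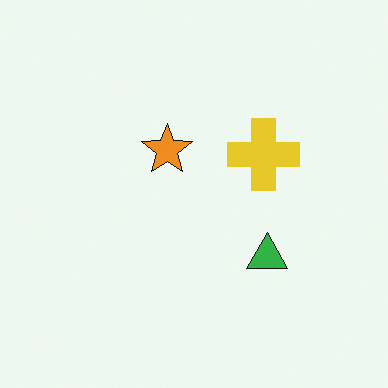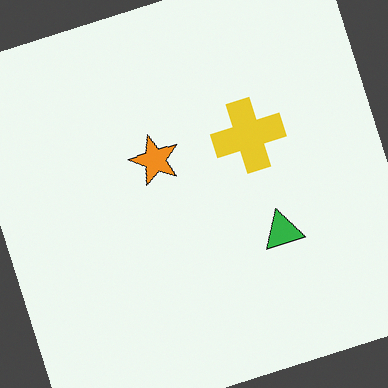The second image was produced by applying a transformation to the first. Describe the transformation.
This is the original image rotated counter-clockwise by a clearly visible amount.

Every shape is tilted by the same angle and the image corners show triangular fill wedges — a whole-image rotation by a non-right angle.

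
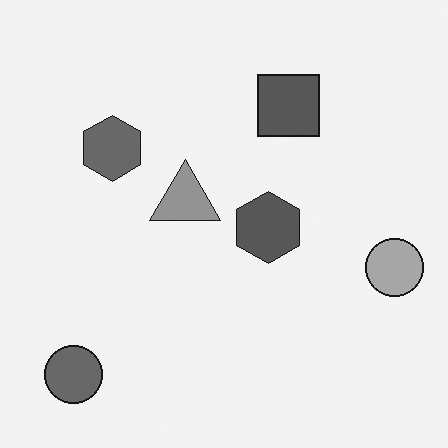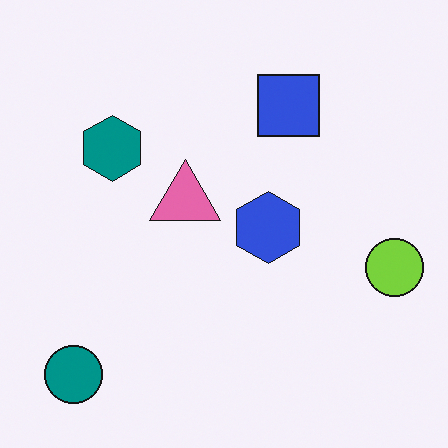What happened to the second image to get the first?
The first image is the second converted to grayscale.

All color is removed — every shape is now a shade of grey.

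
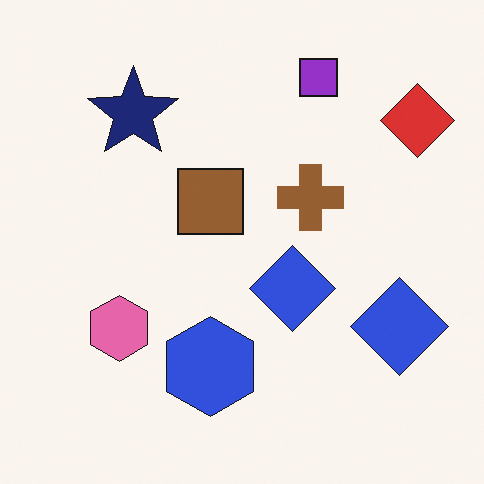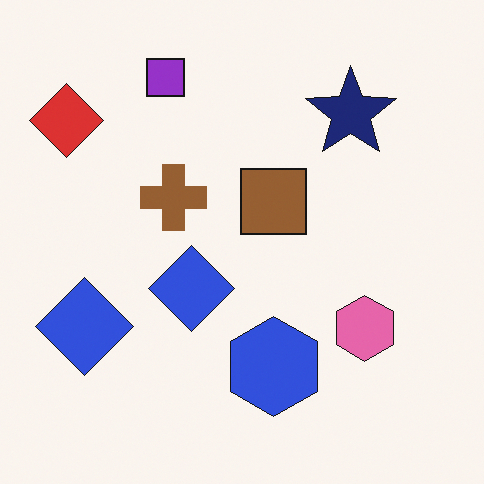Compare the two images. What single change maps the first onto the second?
This is the original image flipped horizontally (left ↔ right).

The red diamond is in the top-right of the first image and the top-left of the second — shapes on opposite sides of the vertical midline have swapped in a mirror flip.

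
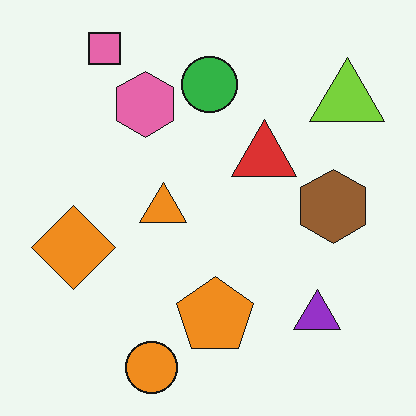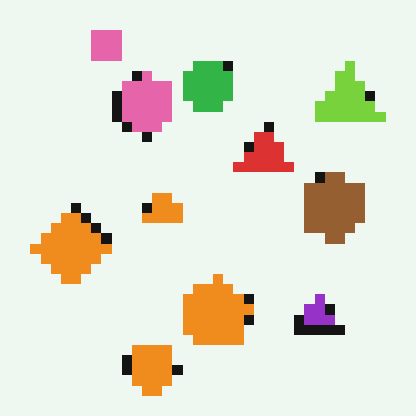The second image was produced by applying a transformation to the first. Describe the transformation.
It was coarsely pixelated.

Shapes are reduced to large square blocks; fine edges and outlines are lost — a downscale-then-upscale (mosaic) effect.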